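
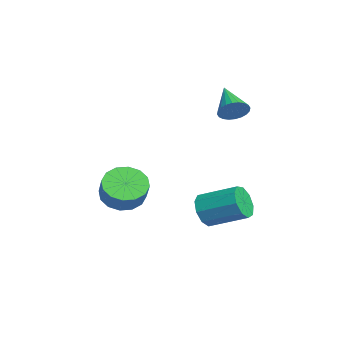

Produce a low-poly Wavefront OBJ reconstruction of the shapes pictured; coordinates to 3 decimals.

v 0.928 2.003 1.347
v 1.259 2.144 1.935
v -0.468 1.837 2.173
v 1.184 2.39 1.857
v 1.069 2.578 1.701
v 0.933 2.677 1.491
v 0.796 2.674 1.259
v 0.679 2.569 1.041
v 0.6 2.378 0.869
v 0.571 2.129 0.77
v 0.596 1.861 0.759
v 0.671 1.615 0.837
v 0.786 1.428 0.993
v 0.922 1.328 1.203
v 1.059 1.331 1.434
v 1.176 1.436 1.653
v 1.255 1.628 1.825
v 1.284 1.876 1.924
v 3.274 -2.768 -2.014
v 3.943 -2.475 -2.606
v 4.696 -2.44 -1.737
v 4.026 -2.732 -1.146
v 3.734 -2.068 -2.441
v 4.486 -2.033 -1.573
v 3.401 -1.848 -2.162
v 4.154 -1.813 -1.294
v 3.034 -1.875 -1.844
v 3.787 -1.839 -0.975
v 2.732 -2.141 -1.571
v 3.485 -2.105 -0.702
v 2.574 -2.575 -1.416
v 3.327 -2.539 -0.548
v 2.604 -3.06 -1.423
v 3.357 -3.025 -0.554
v 2.814 -3.467 -1.587
v 3.566 -3.432 -0.719
v 3.146 -3.687 -1.866
v 3.899 -3.652 -0.998
v 3.513 -3.661 -2.185
v 4.266 -3.625 -1.316
v 3.815 -3.395 -2.458
v 4.568 -3.359 -1.589
v 3.973 -2.961 -2.612
v 4.726 -2.925 -1.744
v 1.961 0.67 -3.724
v 2.239 0.223 -3.069
v 2.956 1.702 -2.362
v 2.679 2.15 -3.016
v 2.636 0.229 -3.485
v 3.353 1.709 -2.778
v 2.717 0.442 -4.013
v 3.434 1.922 -3.305
v 2.444 0.762 -4.405
v 3.161 2.242 -3.698
v 1.946 1.039 -4.478
v 2.663 2.518 -3.771
v 1.455 1.143 -4.199
v 2.172 2.622 -3.491
v 1.201 1.026 -3.697
v 1.918 2.505 -2.989
v 1.303 0.742 -3.207
v 2.02 2.222 -2.5
v 1.713 0.425 -2.96
v 2.43 1.905 -2.252
f 2 1 4
f 2 4 3
f 4 1 5
f 4 5 3
f 5 1 6
f 5 6 3
f 6 1 7
f 6 7 3
f 7 1 8
f 7 8 3
f 8 1 9
f 8 9 3
f 9 1 10
f 9 10 3
f 10 1 11
f 10 11 3
f 11 1 12
f 11 12 3
f 12 1 13
f 12 13 3
f 13 1 14
f 13 14 3
f 14 1 15
f 14 15 3
f 15 1 16
f 15 16 3
f 16 1 17
f 16 17 3
f 17 1 18
f 17 18 3
f 18 1 2
f 18 2 3
f 20 19 23
f 20 23 21
f 21 23 24
f 21 24 22
f 23 19 25
f 23 25 24
f 24 25 26
f 24 26 22
f 25 19 27
f 25 27 26
f 26 27 28
f 26 28 22
f 27 19 29
f 27 29 28
f 28 29 30
f 28 30 22
f 29 19 31
f 29 31 30
f 30 31 32
f 30 32 22
f 31 19 33
f 31 33 32
f 32 33 34
f 32 34 22
f 33 19 35
f 33 35 34
f 34 35 36
f 34 36 22
f 35 19 37
f 35 37 36
f 36 37 38
f 36 38 22
f 37 19 39
f 37 39 38
f 38 39 40
f 38 40 22
f 39 19 41
f 39 41 40
f 40 41 42
f 40 42 22
f 41 19 43
f 41 43 42
f 42 43 44
f 42 44 22
f 43 19 20
f 43 20 44
f 44 20 21
f 44 21 22
f 46 45 49
f 46 49 47
f 47 49 50
f 47 50 48
f 49 45 51
f 49 51 50
f 50 51 52
f 50 52 48
f 51 45 53
f 51 53 52
f 52 53 54
f 52 54 48
f 53 45 55
f 53 55 54
f 54 55 56
f 54 56 48
f 55 45 57
f 55 57 56
f 56 57 58
f 56 58 48
f 57 45 59
f 57 59 58
f 58 59 60
f 58 60 48
f 59 45 61
f 59 61 60
f 60 61 62
f 60 62 48
f 61 45 63
f 61 63 62
f 62 63 64
f 62 64 48
f 63 45 46
f 63 46 64
f 64 46 47
f 64 47 48



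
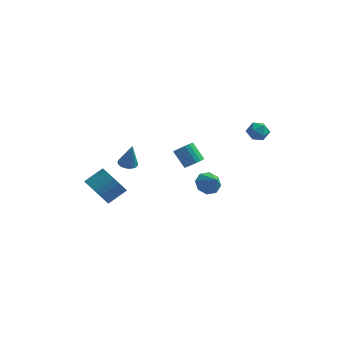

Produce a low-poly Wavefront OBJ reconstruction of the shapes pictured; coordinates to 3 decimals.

v 1.363 -3.784 0.71
v 1.87 -3.746 1.082
v 1.124 -3.397 2.062
v 0.617 -3.436 1.69
v 1.851 -3.487 0.976
v 1.105 -3.139 1.956
v 1.735 -3.287 0.817
v 0.989 -2.939 1.797
v 1.546 -3.186 0.636
v 0.8 -2.837 1.616
v 1.32 -3.203 0.471
v 0.574 -2.855 1.451
v 1.103 -3.335 0.353
v 0.357 -2.987 1.333
v 0.938 -3.556 0.305
v 0.191 -3.208 1.285
v 0.856 -3.823 0.338
v 0.11 -3.474 1.318
v 0.875 -4.081 0.444
v 0.129 -3.733 1.424
v 0.991 -4.281 0.603
v 0.245 -3.933 1.583
v 1.18 -4.383 0.784
v 0.434 -4.034 1.764
v 1.406 -4.365 0.949
v 0.66 -4.017 1.929
v 1.623 -4.233 1.067
v 0.877 -3.885 2.047
v 1.789 -4.012 1.115
v 1.042 -3.664 2.095
v -3.352 -1.187 -1.638
v -2.833 -1.455 -1.775
v -3.008 -1.333 -0.042
v -2.768 -1.23 -1.768
v -2.792 -0.999 -1.742
v -2.901 -0.796 -1.7
v -3.079 -0.653 -1.648
v -3.299 -0.591 -1.595
v -3.526 -0.619 -1.549
v -3.727 -0.734 -1.516
v -3.871 -0.918 -1.502
v -3.937 -1.143 -1.508
v -3.913 -1.375 -1.535
v -3.804 -1.577 -1.577
v -3.626 -1.721 -1.628
v -3.406 -1.783 -1.681
v -3.179 -1.754 -1.728
v -2.978 -1.639 -1.761
v -4.336 -4.062 -2.535
v -3.579 -4.784 -2.621
v -2.727 -3.981 -1.871
v -3.484 -3.258 -1.785
v -3.506 -4.534 -2.971
v -2.654 -3.731 -2.222
v -3.577 -4.202 -3.246
v -2.725 -3.399 -2.497
v -3.779 -3.846 -3.398
v -2.927 -3.043 -2.649
v -4.077 -3.528 -3.401
v -3.225 -2.724 -2.651
v -4.42 -3.301 -3.254
v -3.568 -2.498 -2.504
v -4.748 -3.206 -2.983
v -3.897 -2.403 -2.233
v -5.006 -3.259 -2.634
v -4.154 -2.456 -1.884
v -5.147 -3.451 -2.268
v -4.295 -2.648 -1.518
v -5.148 -3.748 -1.948
v -4.297 -2.945 -1.198
v -5.009 -4.1 -1.73
v -4.157 -3.296 -0.98
v -4.753 -4.445 -1.651
v -3.901 -3.641 -0.901
v -4.425 -4.723 -1.724
v -3.574 -3.92 -0.975
v -4.082 -4.888 -1.938
v -3.23 -4.084 -1.189
v -3.782 -4.909 -2.255
v -2.931 -4.106 -1.506
v 3.439 1.381 1.439
v 3.968 1.839 1.179
v 3.592 0.661 0.481
v 4.121 1.119 0.221
v 4.247 0.715 0.836
v 4.152 1.16 1.428
v 3.408 1.34 0.232
v 3.313 1.785 0.824
v 3.949 1.814 0.433
v 4.467 1.428 0.806
v 3.093 1.072 0.854
v 3.611 0.686 1.227
v 0.894 1.001 -3.954
v 1.321 1.7 -3.77
v 1.566 0.379 -3.146
v 0.803 1.624 -3.398
v 0.338 1.182 -3.351
v 0.199 0.634 -3.657
v 0.467 0.301 -4.137
v 0.986 0.377 -4.509
v 1.45 0.819 -4.556
v 1.589 1.367 -4.25
f 2 1 5
f 2 5 3
f 3 5 6
f 3 6 4
f 5 1 7
f 5 7 6
f 6 7 8
f 6 8 4
f 7 1 9
f 7 9 8
f 8 9 10
f 8 10 4
f 9 1 11
f 9 11 10
f 10 11 12
f 10 12 4
f 11 1 13
f 11 13 12
f 12 13 14
f 12 14 4
f 13 1 15
f 13 15 14
f 14 15 16
f 14 16 4
f 15 1 17
f 15 17 16
f 16 17 18
f 16 18 4
f 17 1 19
f 17 19 18
f 18 19 20
f 18 20 4
f 19 1 21
f 19 21 20
f 20 21 22
f 20 22 4
f 21 1 23
f 21 23 22
f 22 23 24
f 22 24 4
f 23 1 25
f 23 25 24
f 24 25 26
f 24 26 4
f 25 1 27
f 25 27 26
f 26 27 28
f 26 28 4
f 27 1 29
f 27 29 28
f 28 29 30
f 28 30 4
f 29 1 2
f 29 2 30
f 30 2 3
f 30 3 4
f 32 31 34
f 32 34 33
f 34 31 35
f 34 35 33
f 35 31 36
f 35 36 33
f 36 31 37
f 36 37 33
f 37 31 38
f 37 38 33
f 38 31 39
f 38 39 33
f 39 31 40
f 39 40 33
f 40 31 41
f 40 41 33
f 41 31 42
f 41 42 33
f 42 31 43
f 42 43 33
f 43 31 44
f 43 44 33
f 44 31 45
f 44 45 33
f 45 31 46
f 45 46 33
f 46 31 47
f 46 47 33
f 47 31 48
f 47 48 33
f 48 31 32
f 48 32 33
f 50 49 53
f 50 53 51
f 51 53 54
f 51 54 52
f 53 49 55
f 53 55 54
f 54 55 56
f 54 56 52
f 55 49 57
f 55 57 56
f 56 57 58
f 56 58 52
f 57 49 59
f 57 59 58
f 58 59 60
f 58 60 52
f 59 49 61
f 59 61 60
f 60 61 62
f 60 62 52
f 61 49 63
f 61 63 62
f 62 63 64
f 62 64 52
f 63 49 65
f 63 65 64
f 64 65 66
f 64 66 52
f 65 49 67
f 65 67 66
f 66 67 68
f 66 68 52
f 67 49 69
f 67 69 68
f 68 69 70
f 68 70 52
f 69 49 71
f 69 71 70
f 70 71 72
f 70 72 52
f 71 49 73
f 71 73 72
f 72 73 74
f 72 74 52
f 73 49 75
f 73 75 74
f 74 75 76
f 74 76 52
f 75 49 77
f 75 77 76
f 76 77 78
f 76 78 52
f 77 49 79
f 77 79 78
f 78 79 80
f 78 80 52
f 79 49 50
f 79 50 80
f 80 50 51
f 80 51 52
f 81 92 86
f 81 86 82
f 81 82 88
f 81 88 91
f 81 91 92
f 82 86 90
f 86 92 85
f 92 91 83
f 91 88 87
f 88 82 89
f 84 90 85
f 84 85 83
f 84 83 87
f 84 87 89
f 84 89 90
f 85 90 86
f 83 85 92
f 87 83 91
f 89 87 88
f 90 89 82
f 94 93 96
f 94 96 95
f 96 93 97
f 96 97 95
f 97 93 98
f 97 98 95
f 98 93 99
f 98 99 95
f 99 93 100
f 99 100 95
f 100 93 101
f 100 101 95
f 101 93 102
f 101 102 95
f 102 93 94
f 102 94 95



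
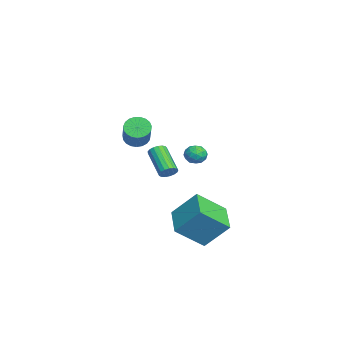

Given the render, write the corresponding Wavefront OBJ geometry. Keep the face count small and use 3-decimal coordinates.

v 0.894 -0.703 3.305
v 1.288 -0.977 2.809
v 2.82 -0.89 3.979
v 2.426 -0.617 4.475
v 1.312 -0.696 2.756
v 2.845 -0.609 3.926
v 1.264 -0.416 2.799
v 2.797 -0.33 3.968
v 1.152 -0.186 2.928
v 2.685 -0.099 4.098
v 0.995 -0.046 3.123
v 2.528 0.041 4.293
v 0.821 -0.019 3.35
v 2.354 0.068 4.519
v 0.659 -0.11 3.568
v 2.192 -0.023 4.738
v 0.538 -0.304 3.741
v 2.071 -0.217 4.911
v 0.478 -0.567 3.839
v 2.011 -0.48 5.009
v 0.491 -0.854 3.844
v 2.023 -0.767 5.014
v 0.572 -1.114 3.757
v 2.105 -1.028 4.926
v 0.71 -1.304 3.591
v 2.242 -1.217 4.76
v 0.879 -1.39 3.375
v 2.412 -1.303 4.545
v 1.051 -1.357 3.148
v 2.583 -1.27 4.318
v 1.195 -1.211 2.948
v 2.728 -1.124 4.117
v -2.981 2.493 1.127
v -2.372 2.53 1.358
v -2.628 1.97 0.282
v -2.019 2.007 0.513
v -2.459 1.631 0.813
v -2.677 1.954 1.335
v -2.323 2.546 0.305
v -2.541 2.869 0.827
v -1.965 2.563 0.85
v -2.05 1.998 1.164
v -2.95 2.502 0.476
v -3.035 1.937 0.79
v -2.707 2.557 1.317
v -2.293 1.943 0.323
v -2.551 1.722 0.499
v -2.194 1.744 0.635
v -2.887 2.219 1.304
v -2.529 2.241 1.439
v -2.58 1.713 1.119
v -2.471 2.259 0.201
v -2.113 2.281 0.336
v -2.806 2.756 1.005
v -2.449 2.778 1.141
v -2.42 2.787 0.521
v -2.111 2.598 1.154
v -1.903 2.291 0.657
v -2.081 2.608 0.535
v -2.21 2.797 0.842
v -2.16 2.266 1.338
v -1.953 1.959 0.841
v -2.212 1.738 1.018
v -2.34 1.928 1.325
v -1.921 2.285 1.04
v -3.047 2.541 0.799
v -2.84 2.234 0.302
v -2.66 2.572 0.315
v -2.788 2.762 0.622
v -3.097 2.209 0.983
v -2.889 1.902 0.486
v -2.79 1.703 0.798
v -2.919 1.892 1.105
v -3.079 2.215 0.6
v -2.356 0.857 -0.415
v -2.141 1.127 -0.012
v -3.469 0.532 1.097
v -3.684 0.263 0.695
v -2.302 1.293 -0.117
v -3.63 0.698 0.992
v -2.476 1.358 -0.29
v -3.804 0.763 0.82
v -2.622 1.309 -0.491
v -3.95 0.715 0.618
v -2.707 1.157 -0.675
v -4.036 0.562 0.434
v -2.712 0.936 -0.799
v -4.04 0.341 0.31
v -2.635 0.697 -0.835
v -3.964 0.102 0.274
v -2.494 0.495 -0.775
v -3.823 -0.1 0.334
v -2.322 0.375 -0.632
v -3.65 -0.219 0.477
v -2.157 0.367 -0.44
v -3.485 -0.228 0.67
v -2.038 0.47 -0.241
v -3.366 -0.124 0.868
v -1.991 0.663 -0.083
v -3.32 0.068 1.027
v -2.028 0.9 0
v -3.357 0.305 1.109
v 0.989 2.48 -2.889
v 1.467 1.017 -1.676
v 1.284 3.727 -1.5
v 1.762 2.264 -0.287
v 2.798 2.636 -3.413
v 3.276 1.173 -2.2
v 3.093 3.883 -2.024
v 3.571 2.42 -0.811
f 2 1 5
f 2 5 3
f 3 5 6
f 3 6 4
f 5 1 7
f 5 7 6
f 6 7 8
f 6 8 4
f 7 1 9
f 7 9 8
f 8 9 10
f 8 10 4
f 9 1 11
f 9 11 10
f 10 11 12
f 10 12 4
f 11 1 13
f 11 13 12
f 12 13 14
f 12 14 4
f 13 1 15
f 13 15 14
f 14 15 16
f 14 16 4
f 15 1 17
f 15 17 16
f 16 17 18
f 16 18 4
f 17 1 19
f 17 19 18
f 18 19 20
f 18 20 4
f 19 1 21
f 19 21 20
f 20 21 22
f 20 22 4
f 21 1 23
f 21 23 22
f 22 23 24
f 22 24 4
f 23 1 25
f 23 25 24
f 24 25 26
f 24 26 4
f 25 1 27
f 25 27 26
f 26 27 28
f 26 28 4
f 27 1 29
f 27 29 28
f 28 29 30
f 28 30 4
f 29 1 31
f 29 31 30
f 30 31 32
f 30 32 4
f 31 1 2
f 31 2 32
f 32 2 3
f 32 3 4
f 33 70 49
f 70 44 73
f 49 73 38
f 70 73 49
f 33 49 45
f 49 38 50
f 45 50 34
f 49 50 45
f 33 45 54
f 45 34 55
f 54 55 40
f 45 55 54
f 33 54 66
f 54 40 69
f 66 69 43
f 54 69 66
f 33 66 70
f 66 43 74
f 70 74 44
f 66 74 70
f 34 50 61
f 50 38 64
f 61 64 42
f 50 64 61
f 38 73 51
f 73 44 72
f 51 72 37
f 73 72 51
f 44 74 71
f 74 43 67
f 71 67 35
f 74 67 71
f 43 69 68
f 69 40 56
f 68 56 39
f 69 56 68
f 40 55 60
f 55 34 57
f 60 57 41
f 55 57 60
f 36 62 48
f 62 42 63
f 48 63 37
f 62 63 48
f 36 48 46
f 48 37 47
f 46 47 35
f 48 47 46
f 36 46 53
f 46 35 52
f 53 52 39
f 46 52 53
f 36 53 58
f 53 39 59
f 58 59 41
f 53 59 58
f 36 58 62
f 58 41 65
f 62 65 42
f 58 65 62
f 37 63 51
f 63 42 64
f 51 64 38
f 63 64 51
f 35 47 71
f 47 37 72
f 71 72 44
f 47 72 71
f 39 52 68
f 52 35 67
f 68 67 43
f 52 67 68
f 41 59 60
f 59 39 56
f 60 56 40
f 59 56 60
f 42 65 61
f 65 41 57
f 61 57 34
f 65 57 61
f 76 75 79
f 76 79 77
f 77 79 80
f 77 80 78
f 79 75 81
f 79 81 80
f 80 81 82
f 80 82 78
f 81 75 83
f 81 83 82
f 82 83 84
f 82 84 78
f 83 75 85
f 83 85 84
f 84 85 86
f 84 86 78
f 85 75 87
f 85 87 86
f 86 87 88
f 86 88 78
f 87 75 89
f 87 89 88
f 88 89 90
f 88 90 78
f 89 75 91
f 89 91 90
f 90 91 92
f 90 92 78
f 91 75 93
f 91 93 92
f 92 93 94
f 92 94 78
f 93 75 95
f 93 95 94
f 94 95 96
f 94 96 78
f 95 75 97
f 95 97 96
f 96 97 98
f 96 98 78
f 97 75 99
f 97 99 98
f 98 99 100
f 98 100 78
f 99 75 101
f 99 101 100
f 100 101 102
f 100 102 78
f 101 75 76
f 101 76 102
f 102 76 77
f 102 77 78
f 104 106 103
f 107 104 103
f 103 106 105
f 105 107 103
f 104 110 106
f 108 104 107
f 108 110 104
f 106 110 105
f 109 107 105
f 105 110 109
f 109 108 107
f 110 108 109



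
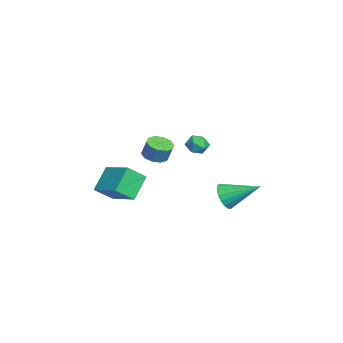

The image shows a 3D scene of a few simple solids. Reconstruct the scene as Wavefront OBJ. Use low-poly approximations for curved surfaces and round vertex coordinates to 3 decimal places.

v -2.803 -3.59 -3.167
v -2.39 -4.601 -2.275
v -3.861 -2.927 -1.927
v -3.449 -3.938 -1.035
v -1.271 -2.382 -2.505
v -0.859 -3.393 -1.613
v -2.33 -1.719 -1.265
v -1.917 -2.73 -0.373
v 0.013 2.462 -1.686
v 0.38 2.761 -2.452
v 0.487 4.318 -0.734
v -0.002 2.876 -2.485
v -0.382 2.908 -2.361
v -0.683 2.852 -2.102
v -0.846 2.719 -1.762
v -0.839 2.535 -1.406
v -0.663 2.336 -1.106
v -0.353 2.162 -0.921
v 0.029 2.048 -0.888
v 0.408 2.015 -1.012
v 0.709 2.071 -1.271
v 0.873 2.204 -1.611
v 0.865 2.388 -1.967
v 0.69 2.587 -2.267
v -2.91 -1.245 0.132
v -2.152 -1.41 -0.018
v -1.892 -1.121 0.979
v -2.65 -0.955 1.128
v -2.23 -0.943 -0.133
v -1.97 -0.653 0.863
v -2.567 -0.59 -0.148
v -2.308 -0.3 0.849
v -3.036 -0.488 -0.056
v -2.776 -0.198 0.941
v -3.456 -0.675 0.108
v -3.197 -0.385 1.105
v -3.668 -1.079 0.281
v -3.408 -0.79 1.278
v -3.59 -1.547 0.397
v -3.33 -1.257 1.393
v -3.252 -1.9 0.411
v -2.993 -1.61 1.408
v -2.784 -2.002 0.319
v -2.524 -1.712 1.316
v -2.363 -1.815 0.155
v -2.104 -1.525 1.152
v 2.399 1.163 3.812
v 2.828 1.543 3.421
v 2.972 0.237 3.539
v 3.401 0.617 3.148
v 3.413 0.681 3.839
v 3.058 1.254 4.007
v 2.742 0.526 2.953
v 2.387 1.099 3.121
v 3.039 1.15 2.89
v 3.454 1.246 3.437
v 2.346 0.534 3.523
v 2.761 0.63 4.07
f 2 4 1
f 5 2 1
f 1 4 3
f 3 5 1
f 2 8 4
f 6 2 5
f 6 8 2
f 4 8 3
f 7 5 3
f 3 8 7
f 7 6 5
f 8 6 7
f 10 9 12
f 10 12 11
f 12 9 13
f 12 13 11
f 13 9 14
f 13 14 11
f 14 9 15
f 14 15 11
f 15 9 16
f 15 16 11
f 16 9 17
f 16 17 11
f 17 9 18
f 17 18 11
f 18 9 19
f 18 19 11
f 19 9 20
f 19 20 11
f 20 9 21
f 20 21 11
f 21 9 22
f 21 22 11
f 22 9 23
f 22 23 11
f 23 9 24
f 23 24 11
f 24 9 10
f 24 10 11
f 26 25 29
f 26 29 27
f 27 29 30
f 27 30 28
f 29 25 31
f 29 31 30
f 30 31 32
f 30 32 28
f 31 25 33
f 31 33 32
f 32 33 34
f 32 34 28
f 33 25 35
f 33 35 34
f 34 35 36
f 34 36 28
f 35 25 37
f 35 37 36
f 36 37 38
f 36 38 28
f 37 25 39
f 37 39 38
f 38 39 40
f 38 40 28
f 39 25 41
f 39 41 40
f 40 41 42
f 40 42 28
f 41 25 43
f 41 43 42
f 42 43 44
f 42 44 28
f 43 25 45
f 43 45 44
f 44 45 46
f 44 46 28
f 45 25 26
f 45 26 46
f 46 26 27
f 46 27 28
f 47 58 52
f 47 52 48
f 47 48 54
f 47 54 57
f 47 57 58
f 48 52 56
f 52 58 51
f 58 57 49
f 57 54 53
f 54 48 55
f 50 56 51
f 50 51 49
f 50 49 53
f 50 53 55
f 50 55 56
f 51 56 52
f 49 51 58
f 53 49 57
f 55 53 54
f 56 55 48



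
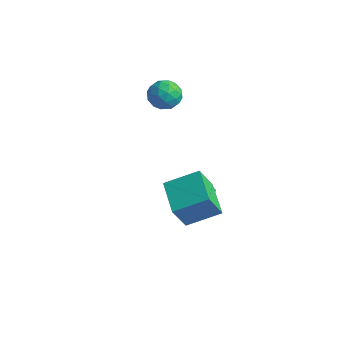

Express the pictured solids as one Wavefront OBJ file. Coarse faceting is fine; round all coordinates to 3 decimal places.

v 1.815 -0.583 -0.53
v 1.828 -1.393 0.873
v 2.77 0.701 0.203
v 2.783 -0.109 1.606
v 3.377 -1.451 -1.046
v 3.39 -2.261 0.357
v 4.332 -0.167 -0.313
v 4.345 -0.977 1.09
v 0.888 1.045 -3.005
v 0.805 0.601 -2.284
v 0.256 2.063 -2.45
v 0.173 1.619 -1.73
v 1.787 1.421 -2.67
v 1.704 0.977 -1.95
v 1.155 2.439 -2.116
v 1.072 1.995 -1.395
v -3.191 2.714 2.831
v -2.736 3.14 2.19
v -2.084 1.8 3.01
v -1.629 2.226 2.369
v -1.783 2.63 3.151
v -2.467 3.195 3.041
v -2.353 1.745 2.159
v -3.037 2.31 2.049
v -2.218 2.541 1.775
v -1.866 3.087 2.388
v -2.954 1.853 2.812
v -2.602 2.399 3.425
v -3.06 3.007 2.495
v -1.76 1.933 2.705
v -1.85 2.17 3.165
v -1.583 2.42 2.788
v -2.902 3.04 2.995
v -2.635 3.29 2.618
v -2.075 2.99 3.183
v -2.185 1.65 2.582
v -1.918 1.9 2.205
v -3.237 2.52 2.412
v -2.97 2.77 2.035
v -2.745 1.95 2.017
v -2.489 2.905 1.874
v -1.839 2.368 1.979
v -2.264 2.086 1.856
v -2.666 2.418 1.791
v -2.282 3.227 2.234
v -1.631 2.689 2.339
v -1.721 2.927 2.799
v -2.123 3.259 2.734
v -1.978 2.875 1.99
v -3.189 2.251 2.861
v -2.538 1.713 2.966
v -2.697 1.681 2.466
v -3.099 2.013 2.401
v -2.981 2.572 3.221
v -2.331 2.035 3.326
v -2.154 2.522 3.409
v -2.556 2.854 3.344
v -2.842 2.065 3.21
f 2 4 1
f 5 2 1
f 1 4 3
f 3 5 1
f 2 8 4
f 6 2 5
f 6 8 2
f 4 8 3
f 7 5 3
f 3 8 7
f 7 6 5
f 8 6 7
f 10 12 9
f 13 10 9
f 9 12 11
f 11 13 9
f 10 16 12
f 14 10 13
f 14 16 10
f 12 16 11
f 15 13 11
f 11 16 15
f 15 14 13
f 16 14 15
f 17 54 33
f 54 28 57
f 33 57 22
f 54 57 33
f 17 33 29
f 33 22 34
f 29 34 18
f 33 34 29
f 17 29 38
f 29 18 39
f 38 39 24
f 29 39 38
f 17 38 50
f 38 24 53
f 50 53 27
f 38 53 50
f 17 50 54
f 50 27 58
f 54 58 28
f 50 58 54
f 18 34 45
f 34 22 48
f 45 48 26
f 34 48 45
f 22 57 35
f 57 28 56
f 35 56 21
f 57 56 35
f 28 58 55
f 58 27 51
f 55 51 19
f 58 51 55
f 27 53 52
f 53 24 40
f 52 40 23
f 53 40 52
f 24 39 44
f 39 18 41
f 44 41 25
f 39 41 44
f 20 46 32
f 46 26 47
f 32 47 21
f 46 47 32
f 20 32 30
f 32 21 31
f 30 31 19
f 32 31 30
f 20 30 37
f 30 19 36
f 37 36 23
f 30 36 37
f 20 37 42
f 37 23 43
f 42 43 25
f 37 43 42
f 20 42 46
f 42 25 49
f 46 49 26
f 42 49 46
f 21 47 35
f 47 26 48
f 35 48 22
f 47 48 35
f 19 31 55
f 31 21 56
f 55 56 28
f 31 56 55
f 23 36 52
f 36 19 51
f 52 51 27
f 36 51 52
f 25 43 44
f 43 23 40
f 44 40 24
f 43 40 44
f 26 49 45
f 49 25 41
f 45 41 18
f 49 41 45



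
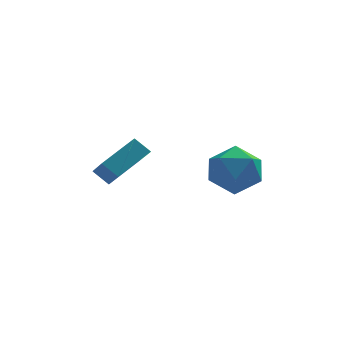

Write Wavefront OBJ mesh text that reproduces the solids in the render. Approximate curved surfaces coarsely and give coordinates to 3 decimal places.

v 3.304 -1.912 1.918
v 3.971 -1.253 2.715
v 3.849 -3.587 2.845
v 4.516 -2.928 3.642
v 3.288 -2.863 3.666
v 2.951 -1.828 3.093
v 4.869 -3.012 2.467
v 4.532 -1.977 1.894
v 4.938 -1.934 3.054
v 3.961 -1.841 3.796
v 3.859 -2.999 1.764
v 2.882 -2.906 2.506
v -1.148 -1.462 2.729
v 0.129 -0.382 3.543
v -1.519 -0.232 1.679
v -0.242 0.848 2.492
v -0.518 -1.768 2.148
v 0.759 -0.688 2.961
v -0.889 -0.538 1.097
v 0.388 0.542 1.911
f 1 12 6
f 1 6 2
f 1 2 8
f 1 8 11
f 1 11 12
f 2 6 10
f 6 12 5
f 12 11 3
f 11 8 7
f 8 2 9
f 4 10 5
f 4 5 3
f 4 3 7
f 4 7 9
f 4 9 10
f 5 10 6
f 3 5 12
f 7 3 11
f 9 7 8
f 10 9 2
f 14 16 13
f 17 14 13
f 13 16 15
f 15 17 13
f 14 20 16
f 18 14 17
f 18 20 14
f 16 20 15
f 19 17 15
f 15 20 19
f 19 18 17
f 20 18 19



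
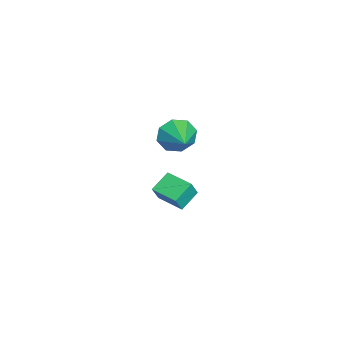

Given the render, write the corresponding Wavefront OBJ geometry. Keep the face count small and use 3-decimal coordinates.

v -4.121 -0.528 -2.731
v -3.669 -1.009 -3.509
v -2.639 -0.012 -2.189
v -3.861 -0.272 -3.684
v -4.205 0.314 -3.301
v -4.5 0.408 -2.584
v -4.573 -0.047 -1.954
v -4.381 -0.783 -1.779
v -4.037 -1.37 -2.162
v -3.741 -1.463 -2.879
v 1.934 -0.824 -2.407
v 2.33 -1.074 -1.501
v 1.105 -0.196 -1.871
v 1.501 -0.446 -0.965
v 2.759 0.306 -2.455
v 3.155 0.056 -1.549
v 1.93 0.934 -1.919
v 2.326 0.684 -1.013
f 2 1 4
f 2 4 3
f 4 1 5
f 4 5 3
f 5 1 6
f 5 6 3
f 6 1 7
f 6 7 3
f 7 1 8
f 7 8 3
f 8 1 9
f 8 9 3
f 9 1 10
f 9 10 3
f 10 1 2
f 10 2 3
f 12 14 11
f 15 12 11
f 11 14 13
f 13 15 11
f 12 18 14
f 16 12 15
f 16 18 12
f 14 18 13
f 17 15 13
f 13 18 17
f 17 16 15
f 18 16 17



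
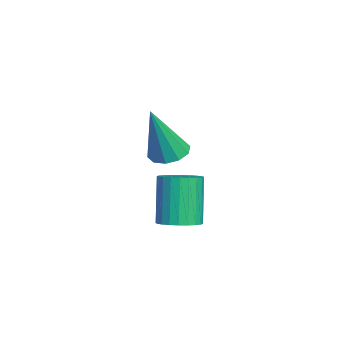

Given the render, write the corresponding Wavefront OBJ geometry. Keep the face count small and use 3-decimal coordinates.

v -0.302 -0.913 1.092
v 0.365 -1.033 0.879
v 0.242 -1.507 3.128
v 0.337 -0.614 1.008
v 0.065 -0.31 1.17
v -0.347 -0.236 1.301
v -0.742 -0.421 1.352
v -0.968 -0.794 1.304
v -0.94 -1.212 1.175
v -0.668 -1.516 1.013
v -0.256 -1.59 0.882
v 0.139 -1.405 0.831
v 0.206 -0.6 -1.89
v 0.866 -0.356 -1.632
v 0.154 -0.295 0.129
v -0.506 -0.54 -0.13
v 0.732 -0.103 -1.695
v 0.02 -0.042 0.066
v 0.518 0.074 -1.787
v -0.194 0.134 -0.027
v 0.257 0.148 -1.896
v -0.455 0.209 -0.135
v -0.012 0.108 -2.003
v -0.725 0.169 -0.243
v -0.248 -0.039 -2.093
v -0.961 0.021 -0.333
v -0.415 -0.272 -2.153
v -1.127 -0.212 -0.392
v -0.487 -0.555 -2.172
v -1.2 -0.495 -0.412
v -0.454 -0.845 -2.149
v -1.166 -0.784 -0.388
v -0.32 -1.098 -2.086
v -1.032 -1.037 -0.325
v -0.106 -1.274 -1.993
v -0.818 -1.214 -0.233
v 0.155 -1.349 -1.885
v -0.557 -1.288 -0.124
v 0.425 -1.309 -1.777
v -0.288 -1.248 -0.017
v 0.661 -1.161 -1.687
v -0.052 -1.101 0.073
v 0.827 -0.928 -1.628
v 0.115 -0.868 0.133
v 0.9 -0.645 -1.608
v 0.187 -0.585 0.152
f 2 1 4
f 2 4 3
f 4 1 5
f 4 5 3
f 5 1 6
f 5 6 3
f 6 1 7
f 6 7 3
f 7 1 8
f 7 8 3
f 8 1 9
f 8 9 3
f 9 1 10
f 9 10 3
f 10 1 11
f 10 11 3
f 11 1 12
f 11 12 3
f 12 1 2
f 12 2 3
f 14 13 17
f 14 17 15
f 15 17 18
f 15 18 16
f 17 13 19
f 17 19 18
f 18 19 20
f 18 20 16
f 19 13 21
f 19 21 20
f 20 21 22
f 20 22 16
f 21 13 23
f 21 23 22
f 22 23 24
f 22 24 16
f 23 13 25
f 23 25 24
f 24 25 26
f 24 26 16
f 25 13 27
f 25 27 26
f 26 27 28
f 26 28 16
f 27 13 29
f 27 29 28
f 28 29 30
f 28 30 16
f 29 13 31
f 29 31 30
f 30 31 32
f 30 32 16
f 31 13 33
f 31 33 32
f 32 33 34
f 32 34 16
f 33 13 35
f 33 35 34
f 34 35 36
f 34 36 16
f 35 13 37
f 35 37 36
f 36 37 38
f 36 38 16
f 37 13 39
f 37 39 38
f 38 39 40
f 38 40 16
f 39 13 41
f 39 41 40
f 40 41 42
f 40 42 16
f 41 13 43
f 41 43 42
f 42 43 44
f 42 44 16
f 43 13 45
f 43 45 44
f 44 45 46
f 44 46 16
f 45 13 14
f 45 14 46
f 46 14 15
f 46 15 16



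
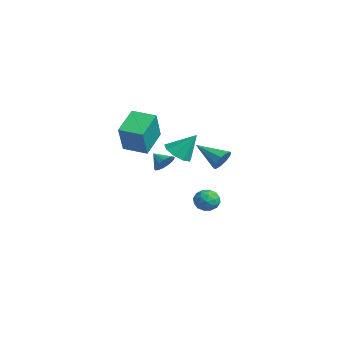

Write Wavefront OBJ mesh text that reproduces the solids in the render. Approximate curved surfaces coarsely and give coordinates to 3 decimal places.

v -3.323 3.352 -3.791
v -2.935 3.902 -4.363
v -2.045 2.818 -3.437
v -1.657 3.368 -4.009
v -2.033 3.686 -3.275
v -2.822 4.016 -3.494
v -2.158 2.704 -4.306
v -2.947 3.034 -4.525
v -2.215 3.501 -4.681
v -2.137 4.109 -4.044
v -2.843 2.611 -3.756
v -2.765 3.219 -3.119
v -3.241 3.674 -4.108
v -1.739 3.046 -3.692
v -1.96 3.233 -3.261
v -1.732 3.556 -3.597
v -3.175 3.741 -3.598
v -2.947 4.064 -3.934
v -2.416 3.937 -3.294
v -2.033 2.656 -3.866
v -1.805 2.979 -4.202
v -3.248 3.164 -4.203
v -3.02 3.487 -4.539
v -2.564 2.783 -4.506
v -2.589 3.762 -4.631
v -1.839 3.448 -4.423
v -2.133 3.057 -4.597
v -2.597 3.251 -4.726
v -2.544 4.119 -4.257
v -1.793 3.805 -4.049
v -2.014 3.992 -3.618
v -2.478 4.186 -3.746
v -2.121 3.883 -4.444
v -3.187 2.915 -3.751
v -2.436 2.601 -3.543
v -2.502 2.534 -4.054
v -2.966 2.728 -4.182
v -3.141 3.272 -3.377
v -2.391 2.958 -3.169
v -2.383 3.469 -3.074
v -2.847 3.663 -3.203
v -2.859 2.837 -3.356
v 1.252 -3.556 4.071
v 0.12 -2.33 5.041
v 0.313 -2.952 2.21
v -0.819 -1.726 3.18
v 2.299 -2.454 3.9
v 1.167 -1.228 4.87
v 1.36 -1.85 2.039
v 0.228 -0.624 3.009
v -1.95 0.431 -0.223
v -1.695 0.837 0.38
v -2.71 0.009 0.383
v -1.944 1.059 0.223
v -2.194 1.137 -0.036
v -2.388 1.054 -0.338
v -2.482 0.828 -0.614
v -2.454 0.511 -0.8
v -2.311 0.176 -0.854
v -2.084 -0.101 -0.763
v -1.828 -0.256 -0.549
v -1.599 -0.253 -0.26
v -1.45 -0.093 0.037
v -1.416 0.186 0.275
v -1.505 0.522 0.399
v 2.244 -0.34 2.221
v 2.87 0.144 1.678
v 2.716 0.62 3.619
v 2.286 0.444 1.669
v 1.682 0.377 1.918
v 1.342 -0.025 2.31
v 1.423 -0.575 2.66
v 1.889 -1.015 2.804
v 2.521 -1.139 2.676
v 3.023 -0.889 2.335
v 3.161 -0.383 1.941
v -1.034 3.756 -0.11
v -0.449 3.439 0.386
v -2.446 2.624 0.83
v -0.669 3.907 0.62
v -1.06 4.305 0.512
v -1.438 4.446 0.113
v -1.628 4.264 -0.39
v -1.539 3.845 -0.763
v -1.214 3.384 -0.83
v -0.805 3.097 -0.56
v -0.503 3.119 -0.08
f 1 38 17
f 38 12 41
f 17 41 6
f 38 41 17
f 1 17 13
f 17 6 18
f 13 18 2
f 17 18 13
f 1 13 22
f 13 2 23
f 22 23 8
f 13 23 22
f 1 22 34
f 22 8 37
f 34 37 11
f 22 37 34
f 1 34 38
f 34 11 42
f 38 42 12
f 34 42 38
f 2 18 29
f 18 6 32
f 29 32 10
f 18 32 29
f 6 41 19
f 41 12 40
f 19 40 5
f 41 40 19
f 12 42 39
f 42 11 35
f 39 35 3
f 42 35 39
f 11 37 36
f 37 8 24
f 36 24 7
f 37 24 36
f 8 23 28
f 23 2 25
f 28 25 9
f 23 25 28
f 4 30 16
f 30 10 31
f 16 31 5
f 30 31 16
f 4 16 14
f 16 5 15
f 14 15 3
f 16 15 14
f 4 14 21
f 14 3 20
f 21 20 7
f 14 20 21
f 4 21 26
f 21 7 27
f 26 27 9
f 21 27 26
f 4 26 30
f 26 9 33
f 30 33 10
f 26 33 30
f 5 31 19
f 31 10 32
f 19 32 6
f 31 32 19
f 3 15 39
f 15 5 40
f 39 40 12
f 15 40 39
f 7 20 36
f 20 3 35
f 36 35 11
f 20 35 36
f 9 27 28
f 27 7 24
f 28 24 8
f 27 24 28
f 10 33 29
f 33 9 25
f 29 25 2
f 33 25 29
f 44 46 43
f 47 44 43
f 43 46 45
f 45 47 43
f 44 50 46
f 48 44 47
f 48 50 44
f 46 50 45
f 49 47 45
f 45 50 49
f 49 48 47
f 50 48 49
f 52 51 54
f 52 54 53
f 54 51 55
f 54 55 53
f 55 51 56
f 55 56 53
f 56 51 57
f 56 57 53
f 57 51 58
f 57 58 53
f 58 51 59
f 58 59 53
f 59 51 60
f 59 60 53
f 60 51 61
f 60 61 53
f 61 51 62
f 61 62 53
f 62 51 63
f 62 63 53
f 63 51 64
f 63 64 53
f 64 51 65
f 64 65 53
f 65 51 52
f 65 52 53
f 67 66 69
f 67 69 68
f 69 66 70
f 69 70 68
f 70 66 71
f 70 71 68
f 71 66 72
f 71 72 68
f 72 66 73
f 72 73 68
f 73 66 74
f 73 74 68
f 74 66 75
f 74 75 68
f 75 66 76
f 75 76 68
f 76 66 67
f 76 67 68
f 78 77 80
f 78 80 79
f 80 77 81
f 80 81 79
f 81 77 82
f 81 82 79
f 82 77 83
f 82 83 79
f 83 77 84
f 83 84 79
f 84 77 85
f 84 85 79
f 85 77 86
f 85 86 79
f 86 77 87
f 86 87 79
f 87 77 78
f 87 78 79



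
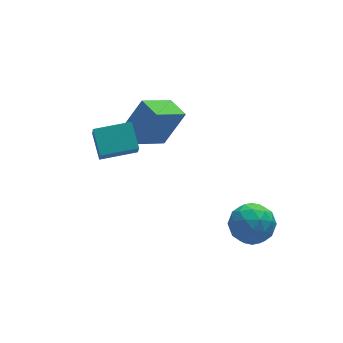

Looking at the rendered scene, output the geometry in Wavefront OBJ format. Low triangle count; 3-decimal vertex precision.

v 1.176 2.563 -2.068
v -0.172 2.094 -1.182
v 0.914 3.503 -1.969
v -0.434 3.033 -1.083
v 2.094 2.667 -0.617
v 0.746 2.197 0.269
v 1.832 3.606 -0.518
v 0.484 3.137 0.368
v 2.59 -0.98 -3.721
v 3.427 -0.994 -4.206
v 2.873 -2.426 -3.194
v 3.71 -2.44 -3.679
v 3.604 -1.858 -2.914
v 3.429 -0.964 -3.24
v 2.871 -2.456 -4.16
v 2.696 -1.562 -4.486
v 3.6 -1.906 -4.478
v 4.053 -1.536 -3.708
v 2.247 -1.884 -3.692
v 2.7 -1.514 -2.922
v 2.984 -0.86 -4.01
v 3.316 -2.56 -3.39
v 3.254 -2.218 -2.94
v 3.746 -2.226 -3.226
v 2.985 -0.843 -3.442
v 3.477 -0.85 -3.727
v 3.581 -1.359 -2.967
v 2.823 -2.57 -3.673
v 3.315 -2.577 -3.958
v 2.554 -1.194 -4.174
v 3.046 -1.202 -4.46
v 2.719 -2.061 -4.433
v 3.577 -1.404 -4.455
v 3.744 -2.254 -4.145
v 3.25 -2.263 -4.428
v 3.148 -1.738 -4.62
v 3.844 -1.187 -4.002
v 4.01 -2.037 -3.692
v 3.948 -1.695 -3.242
v 3.845 -1.169 -3.434
v 3.946 -1.723 -4.162
v 2.29 -1.383 -3.708
v 2.456 -2.233 -3.398
v 2.455 -2.251 -3.966
v 2.352 -1.725 -4.158
v 2.556 -1.166 -3.255
v 2.723 -2.016 -2.945
v 3.152 -1.682 -2.78
v 3.05 -1.157 -2.972
v 2.354 -1.697 -3.238
v -2.126 0.369 0.27
v -2.22 -0.057 0.977
v -2.058 1.374 0.885
v -2.153 0.949 1.591
v -0.687 0.211 0.369
v -0.782 -0.214 1.075
v -0.62 1.217 0.983
v -0.714 0.791 1.69
f 2 4 1
f 5 2 1
f 1 4 3
f 3 5 1
f 2 8 4
f 6 2 5
f 6 8 2
f 4 8 3
f 7 5 3
f 3 8 7
f 7 6 5
f 8 6 7
f 9 46 25
f 46 20 49
f 25 49 14
f 46 49 25
f 9 25 21
f 25 14 26
f 21 26 10
f 25 26 21
f 9 21 30
f 21 10 31
f 30 31 16
f 21 31 30
f 9 30 42
f 30 16 45
f 42 45 19
f 30 45 42
f 9 42 46
f 42 19 50
f 46 50 20
f 42 50 46
f 10 26 37
f 26 14 40
f 37 40 18
f 26 40 37
f 14 49 27
f 49 20 48
f 27 48 13
f 49 48 27
f 20 50 47
f 50 19 43
f 47 43 11
f 50 43 47
f 19 45 44
f 45 16 32
f 44 32 15
f 45 32 44
f 16 31 36
f 31 10 33
f 36 33 17
f 31 33 36
f 12 38 24
f 38 18 39
f 24 39 13
f 38 39 24
f 12 24 22
f 24 13 23
f 22 23 11
f 24 23 22
f 12 22 29
f 22 11 28
f 29 28 15
f 22 28 29
f 12 29 34
f 29 15 35
f 34 35 17
f 29 35 34
f 12 34 38
f 34 17 41
f 38 41 18
f 34 41 38
f 13 39 27
f 39 18 40
f 27 40 14
f 39 40 27
f 11 23 47
f 23 13 48
f 47 48 20
f 23 48 47
f 15 28 44
f 28 11 43
f 44 43 19
f 28 43 44
f 17 35 36
f 35 15 32
f 36 32 16
f 35 32 36
f 18 41 37
f 41 17 33
f 37 33 10
f 41 33 37
f 52 54 51
f 55 52 51
f 51 54 53
f 53 55 51
f 52 58 54
f 56 52 55
f 56 58 52
f 54 58 53
f 57 55 53
f 53 58 57
f 57 56 55
f 58 56 57



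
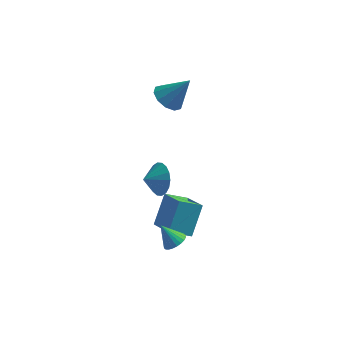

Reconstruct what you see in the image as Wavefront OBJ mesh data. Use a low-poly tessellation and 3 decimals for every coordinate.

v -2.373 -3.957 -2.508
v -1.912 -3.413 -2.311
v -3.207 -3.663 -1.372
v -2.096 -3.271 -2.483
v -2.322 -3.234 -2.658
v -2.556 -3.307 -2.811
v -2.762 -3.479 -2.918
v -2.909 -3.723 -2.962
v -2.974 -4.004 -2.937
v -2.948 -4.277 -2.847
v -2.834 -4.501 -2.706
v -2.65 -4.643 -2.534
v -2.424 -4.68 -2.359
v -2.19 -4.607 -2.206
v -1.984 -4.435 -2.099
v -1.837 -4.19 -2.055
v -1.772 -3.91 -2.079
v -1.798 -3.637 -2.169
v -3.244 -3.658 2.982
v -2.689 -3.878 3.87
v -4.076 -4.162 3.378
v -2.893 -3.46 3.973
v -3.167 -3.082 3.881
v -3.456 -2.817 3.61
v -3.703 -2.719 3.215
v -3.86 -2.807 2.774
v -3.894 -3.064 2.374
v -3.8 -3.437 2.095
v -3.596 -3.855 1.991
v -3.322 -4.233 2.084
v -3.033 -4.498 2.354
v -2.785 -4.596 2.749
v -2.629 -4.508 3.19
v -2.594 -4.251 3.59
v -3.585 3.779 3.087
v -3.059 4.564 2.63
v -2.335 3.901 4.733
v -3.543 4.822 2.977
v -4.042 4.682 3.367
v -4.367 4.196 3.65
v -4.393 3.551 3.718
v -4.111 2.993 3.545
v -3.627 2.735 3.197
v -3.128 2.876 2.807
v -2.803 3.361 2.524
v -2.777 4.006 2.457
v -3.804 -1.811 -3.38
v -2.818 -3.157 -2.559
v -3.33 -0.487 -1.781
v -2.344 -1.833 -0.959
v -2.536 -1.347 -4.141
v -1.55 -2.693 -3.319
v -2.062 -0.023 -2.541
v -1.076 -1.369 -1.72
f 2 1 4
f 2 4 3
f 4 1 5
f 4 5 3
f 5 1 6
f 5 6 3
f 6 1 7
f 6 7 3
f 7 1 8
f 7 8 3
f 8 1 9
f 8 9 3
f 9 1 10
f 9 10 3
f 10 1 11
f 10 11 3
f 11 1 12
f 11 12 3
f 12 1 13
f 12 13 3
f 13 1 14
f 13 14 3
f 14 1 15
f 14 15 3
f 15 1 16
f 15 16 3
f 16 1 17
f 16 17 3
f 17 1 18
f 17 18 3
f 18 1 2
f 18 2 3
f 20 19 22
f 20 22 21
f 22 19 23
f 22 23 21
f 23 19 24
f 23 24 21
f 24 19 25
f 24 25 21
f 25 19 26
f 25 26 21
f 26 19 27
f 26 27 21
f 27 19 28
f 27 28 21
f 28 19 29
f 28 29 21
f 29 19 30
f 29 30 21
f 30 19 31
f 30 31 21
f 31 19 32
f 31 32 21
f 32 19 33
f 32 33 21
f 33 19 34
f 33 34 21
f 34 19 20
f 34 20 21
f 36 35 38
f 36 38 37
f 38 35 39
f 38 39 37
f 39 35 40
f 39 40 37
f 40 35 41
f 40 41 37
f 41 35 42
f 41 42 37
f 42 35 43
f 42 43 37
f 43 35 44
f 43 44 37
f 44 35 45
f 44 45 37
f 45 35 46
f 45 46 37
f 46 35 36
f 46 36 37
f 48 50 47
f 51 48 47
f 47 50 49
f 49 51 47
f 48 54 50
f 52 48 51
f 52 54 48
f 50 54 49
f 53 51 49
f 49 54 53
f 53 52 51
f 54 52 53



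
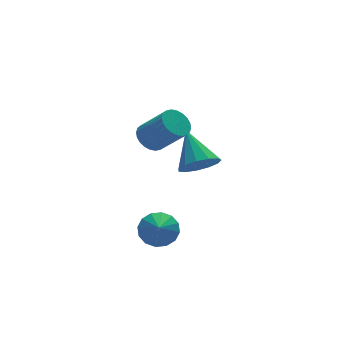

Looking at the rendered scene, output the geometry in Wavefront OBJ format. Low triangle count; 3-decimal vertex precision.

v -0.98 1.265 0.669
v -0.035 1.383 0.437
v -0.86 2.835 1.951
v -0.322 1.695 0.083
v -0.818 1.87 -0.086
v -1.365 1.853 -0.014
v -1.79 1.65 0.274
v -1.958 1.324 0.688
v -1.815 0.98 1.095
v -1.407 0.727 1.368
v -0.863 0.644 1.418
v -0.356 0.759 1.231
v -0.048 1.034 0.865
v -3.58 -0.092 -1.781
v -2.81 -0.544 -1.892
v -3.92 -0.848 -1.059
v -2.726 -0.248 -1.542
v -2.872 0.091 -1.257
v -3.207 0.38 -1.112
v -3.642 0.543 -1.147
v -4.06 0.536 -1.351
v -4.35 0.36 -1.671
v -4.433 0.064 -2.02
v -4.288 -0.275 -2.306
v -3.953 -0.564 -2.451
v -3.518 -0.727 -2.416
v -3.099 -0.72 -2.212
v -3.125 1.611 2.845
v -2.434 1.743 2.556
v -1.704 0.74 3.847
v -2.395 0.609 4.135
v -2.461 1.968 2.747
v -1.732 0.966 4.038
v -2.589 2.14 2.952
v -1.86 1.137 4.243
v -2.799 2.23 3.141
v -2.069 1.228 4.432
v -3.058 2.227 3.285
v -2.329 1.224 4.576
v -3.327 2.13 3.362
v -2.598 1.127 4.653
v -3.566 1.954 3.36
v -2.837 0.951 4.651
v -3.737 1.726 3.279
v -3.008 0.723 4.57
v -3.816 1.48 3.133
v -3.086 0.477 4.424
v -3.788 1.254 2.942
v -3.059 0.252 4.233
v -3.66 1.083 2.737
v -2.931 0.08 4.028
v -3.451 0.992 2.548
v -2.721 -0.01 3.839
v -3.191 0.996 2.404
v -2.462 -0.007 3.695
v -2.922 1.093 2.327
v -2.193 0.09 3.618
v -2.683 1.269 2.329
v -1.954 0.266 3.62
v -2.512 1.497 2.41
v -1.783 0.494 3.701
f 2 1 4
f 2 4 3
f 4 1 5
f 4 5 3
f 5 1 6
f 5 6 3
f 6 1 7
f 6 7 3
f 7 1 8
f 7 8 3
f 8 1 9
f 8 9 3
f 9 1 10
f 9 10 3
f 10 1 11
f 10 11 3
f 11 1 12
f 11 12 3
f 12 1 13
f 12 13 3
f 13 1 2
f 13 2 3
f 15 14 17
f 15 17 16
f 17 14 18
f 17 18 16
f 18 14 19
f 18 19 16
f 19 14 20
f 19 20 16
f 20 14 21
f 20 21 16
f 21 14 22
f 21 22 16
f 22 14 23
f 22 23 16
f 23 14 24
f 23 24 16
f 24 14 25
f 24 25 16
f 25 14 26
f 25 26 16
f 26 14 27
f 26 27 16
f 27 14 15
f 27 15 16
f 29 28 32
f 29 32 30
f 30 32 33
f 30 33 31
f 32 28 34
f 32 34 33
f 33 34 35
f 33 35 31
f 34 28 36
f 34 36 35
f 35 36 37
f 35 37 31
f 36 28 38
f 36 38 37
f 37 38 39
f 37 39 31
f 38 28 40
f 38 40 39
f 39 40 41
f 39 41 31
f 40 28 42
f 40 42 41
f 41 42 43
f 41 43 31
f 42 28 44
f 42 44 43
f 43 44 45
f 43 45 31
f 44 28 46
f 44 46 45
f 45 46 47
f 45 47 31
f 46 28 48
f 46 48 47
f 47 48 49
f 47 49 31
f 48 28 50
f 48 50 49
f 49 50 51
f 49 51 31
f 50 28 52
f 50 52 51
f 51 52 53
f 51 53 31
f 52 28 54
f 52 54 53
f 53 54 55
f 53 55 31
f 54 28 56
f 54 56 55
f 55 56 57
f 55 57 31
f 56 28 58
f 56 58 57
f 57 58 59
f 57 59 31
f 58 28 60
f 58 60 59
f 59 60 61
f 59 61 31
f 60 28 29
f 60 29 61
f 61 29 30
f 61 30 31



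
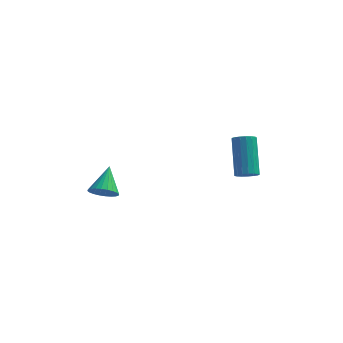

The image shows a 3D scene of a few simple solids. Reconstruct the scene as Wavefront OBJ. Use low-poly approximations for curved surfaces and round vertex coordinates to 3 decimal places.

v -3.543 1.811 1.399
v -3.246 1.401 1.882
v -3.537 2.949 2.361
v -3.026 1.505 1.758
v -2.885 1.655 1.579
v -2.844 1.83 1.373
v -2.909 2.001 1.171
v -3.071 2.144 1.003
v -3.304 2.236 0.896
v -3.574 2.263 0.865
v -3.839 2.222 0.915
v -4.06 2.118 1.04
v -4.201 1.967 1.218
v -4.242 1.793 1.424
v -4.177 1.622 1.627
v -4.015 1.479 1.794
v -3.781 1.387 1.902
v -3.511 1.359 1.932
v 2.505 3.193 2.462
v 3.017 3.116 2.649
v 2.646 4.391 4.185
v 2.135 4.467 3.998
v 3.04 3.32 2.485
v 2.669 4.595 4.021
v 2.94 3.495 2.316
v 2.57 4.77 3.851
v 2.741 3.601 2.18
v 2.371 4.876 3.715
v 2.488 3.613 2.109
v 2.118 4.888 3.644
v 2.239 3.529 2.118
v 1.868 4.804 3.654
v 2.051 3.368 2.207
v 1.68 4.643 3.743
v 1.966 3.166 2.354
v 1.596 4.441 3.89
v 2.006 2.971 2.526
v 1.636 4.246 4.062
v 2.16 2.826 2.683
v 1.789 4.101 4.219
v 2.392 2.765 2.79
v 2.022 4.04 4.325
v 2.651 2.802 2.821
v 2.281 4.077 4.357
v 2.876 2.929 2.771
v 2.506 4.204 4.306
f 2 1 4
f 2 4 3
f 4 1 5
f 4 5 3
f 5 1 6
f 5 6 3
f 6 1 7
f 6 7 3
f 7 1 8
f 7 8 3
f 8 1 9
f 8 9 3
f 9 1 10
f 9 10 3
f 10 1 11
f 10 11 3
f 11 1 12
f 11 12 3
f 12 1 13
f 12 13 3
f 13 1 14
f 13 14 3
f 14 1 15
f 14 15 3
f 15 1 16
f 15 16 3
f 16 1 17
f 16 17 3
f 17 1 18
f 17 18 3
f 18 1 2
f 18 2 3
f 20 19 23
f 20 23 21
f 21 23 24
f 21 24 22
f 23 19 25
f 23 25 24
f 24 25 26
f 24 26 22
f 25 19 27
f 25 27 26
f 26 27 28
f 26 28 22
f 27 19 29
f 27 29 28
f 28 29 30
f 28 30 22
f 29 19 31
f 29 31 30
f 30 31 32
f 30 32 22
f 31 19 33
f 31 33 32
f 32 33 34
f 32 34 22
f 33 19 35
f 33 35 34
f 34 35 36
f 34 36 22
f 35 19 37
f 35 37 36
f 36 37 38
f 36 38 22
f 37 19 39
f 37 39 38
f 38 39 40
f 38 40 22
f 39 19 41
f 39 41 40
f 40 41 42
f 40 42 22
f 41 19 43
f 41 43 42
f 42 43 44
f 42 44 22
f 43 19 45
f 43 45 44
f 44 45 46
f 44 46 22
f 45 19 20
f 45 20 46
f 46 20 21
f 46 21 22



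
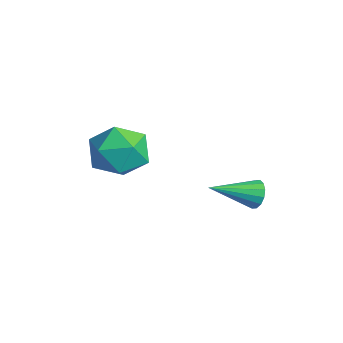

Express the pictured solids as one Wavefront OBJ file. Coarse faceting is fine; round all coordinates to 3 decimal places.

v -1.271 2.192 1.646
v -1.102 2 1.205
v -1.389 0.788 2.214
v -0.885 2.04 1.35
v -0.771 2.122 1.574
v -0.792 2.222 1.817
v -0.941 2.314 2.015
v -1.179 2.374 2.113
v -1.441 2.385 2.086
v -1.658 2.344 1.941
v -1.771 2.263 1.717
v -1.751 2.163 1.474
v -1.602 2.07 1.276
v -1.364 2.011 1.178
v -3.178 -1.181 3.997
v -2.722 -0.737 3.269
v -1.998 -2.203 4.111
v -1.542 -1.759 3.383
v -1.637 -1.315 4.237
v -2.366 -0.683 4.166
v -2.354 -2.257 3.214
v -3.083 -1.625 3.143
v -2.213 -1.402 2.784
v -1.77 -0.819 3.417
v -2.95 -2.121 3.963
v -2.507 -1.538 4.596
f 2 1 4
f 2 4 3
f 4 1 5
f 4 5 3
f 5 1 6
f 5 6 3
f 6 1 7
f 6 7 3
f 7 1 8
f 7 8 3
f 8 1 9
f 8 9 3
f 9 1 10
f 9 10 3
f 10 1 11
f 10 11 3
f 11 1 12
f 11 12 3
f 12 1 13
f 12 13 3
f 13 1 14
f 13 14 3
f 14 1 2
f 14 2 3
f 15 26 20
f 15 20 16
f 15 16 22
f 15 22 25
f 15 25 26
f 16 20 24
f 20 26 19
f 26 25 17
f 25 22 21
f 22 16 23
f 18 24 19
f 18 19 17
f 18 17 21
f 18 21 23
f 18 23 24
f 19 24 20
f 17 19 26
f 21 17 25
f 23 21 22
f 24 23 16



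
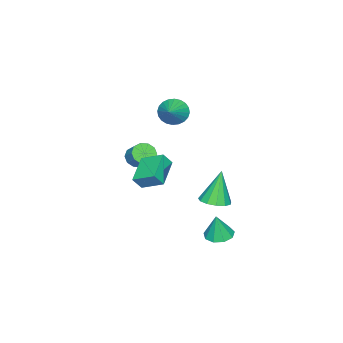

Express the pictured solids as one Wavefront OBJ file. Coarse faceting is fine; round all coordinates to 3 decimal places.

v 1.28 -0.329 -1.48
v -0.373 -0.783 -0.783
v 1.192 1.021 -0.808
v -0.461 0.567 -0.112
v 1.681 -0.667 -0.748
v 0.028 -1.121 -0.052
v 1.593 0.683 -0.077
v -0.06 0.229 0.62
v -0.168 3.704 -4.668
v 0.55 3.252 -4.809
v 0.108 3.656 -3.112
v 0.671 3.827 -4.812
v 0.4 4.345 -4.748
v -0.137 4.564 -4.646
v -0.688 4.38 -4.554
v -0.996 3.88 -4.515
v -0.916 3.298 -4.548
v -0.486 2.906 -4.636
v 0.093 2.888 -4.739
v -1.044 0.287 3.527
v -0.545 -0.181 2.958
v 0.244 0.753 4.273
v -0.562 0.125 2.796
v -0.652 0.457 2.746
v -0.802 0.762 2.814
v -0.989 0.996 2.991
v -1.184 1.121 3.249
v -1.358 1.12 3.55
v -1.484 0.991 3.847
v -1.543 0.756 4.095
v -1.526 0.449 4.257
v -1.436 0.118 4.308
v -1.286 -0.188 4.239
v -1.099 -0.421 4.062
v -0.904 -0.547 3.804
v -0.73 -0.545 3.503
v -0.604 -0.417 3.206
v -1.358 2.742 -2.989
v -0.605 2.25 -2.752
v -1.982 2.798 -0.891
v -0.466 2.754 -2.724
v -0.611 3.255 -2.78
v -0.992 3.593 -2.903
v -1.49 3.66 -3.053
v -1.945 3.436 -3.183
v -2.214 2.992 -3.251
v -2.211 2.468 -3.236
v -1.937 2.031 -3.143
v -1.479 1.82 -3.001
v -0.983 1.901 -2.855
v -1.203 -2.165 -0.915
v -0.512 -2.399 -1.091
v -0.067 -1.649 -0.341
v -0.757 -1.415 -0.165
v -0.622 -2.05 -1.375
v -0.176 -1.3 -0.626
v -0.953 -1.745 -1.484
v -0.508 -0.995 -0.734
v -1.38 -1.6 -1.375
v -0.935 -0.85 -0.625
v -1.739 -1.671 -1.09
v -1.294 -0.921 -0.341
v -1.893 -1.931 -0.739
v -1.448 -1.181 0.011
v -1.784 -2.28 -0.454
v -1.338 -1.53 0.295
v -1.452 -2.585 -0.346
v -1.007 -1.835 0.404
v -1.025 -2.73 -0.455
v -0.58 -1.98 0.295
v -0.666 -2.659 -0.739
v -0.221 -1.909 0.01
f 2 4 1
f 5 2 1
f 1 4 3
f 3 5 1
f 2 8 4
f 6 2 5
f 6 8 2
f 4 8 3
f 7 5 3
f 3 8 7
f 7 6 5
f 8 6 7
f 10 9 12
f 10 12 11
f 12 9 13
f 12 13 11
f 13 9 14
f 13 14 11
f 14 9 15
f 14 15 11
f 15 9 16
f 15 16 11
f 16 9 17
f 16 17 11
f 17 9 18
f 17 18 11
f 18 9 19
f 18 19 11
f 19 9 10
f 19 10 11
f 21 20 23
f 21 23 22
f 23 20 24
f 23 24 22
f 24 20 25
f 24 25 22
f 25 20 26
f 25 26 22
f 26 20 27
f 26 27 22
f 27 20 28
f 27 28 22
f 28 20 29
f 28 29 22
f 29 20 30
f 29 30 22
f 30 20 31
f 30 31 22
f 31 20 32
f 31 32 22
f 32 20 33
f 32 33 22
f 33 20 34
f 33 34 22
f 34 20 35
f 34 35 22
f 35 20 36
f 35 36 22
f 36 20 37
f 36 37 22
f 37 20 21
f 37 21 22
f 39 38 41
f 39 41 40
f 41 38 42
f 41 42 40
f 42 38 43
f 42 43 40
f 43 38 44
f 43 44 40
f 44 38 45
f 44 45 40
f 45 38 46
f 45 46 40
f 46 38 47
f 46 47 40
f 47 38 48
f 47 48 40
f 48 38 49
f 48 49 40
f 49 38 50
f 49 50 40
f 50 38 39
f 50 39 40
f 52 51 55
f 52 55 53
f 53 55 56
f 53 56 54
f 55 51 57
f 55 57 56
f 56 57 58
f 56 58 54
f 57 51 59
f 57 59 58
f 58 59 60
f 58 60 54
f 59 51 61
f 59 61 60
f 60 61 62
f 60 62 54
f 61 51 63
f 61 63 62
f 62 63 64
f 62 64 54
f 63 51 65
f 63 65 64
f 64 65 66
f 64 66 54
f 65 51 67
f 65 67 66
f 66 67 68
f 66 68 54
f 67 51 69
f 67 69 68
f 68 69 70
f 68 70 54
f 69 51 71
f 69 71 70
f 70 71 72
f 70 72 54
f 71 51 52
f 71 52 72
f 72 52 53
f 72 53 54



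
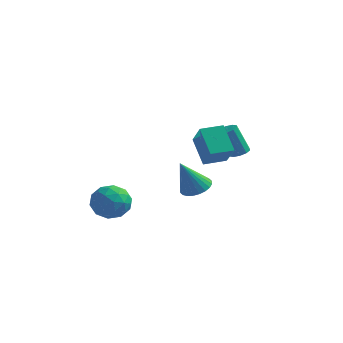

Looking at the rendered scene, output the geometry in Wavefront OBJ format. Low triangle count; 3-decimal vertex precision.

v 2.583 1.998 1.21
v 2.95 2.444 1.438
v 2.363 2.047 3.158
v 1.997 1.602 2.93
v 2.609 2.6 1.358
v 2.023 2.203 3.078
v 2.259 2.527 1.221
v 1.672 2.13 2.941
v 2.032 2.251 1.081
v 1.446 1.855 2.801
v 2.016 1.88 0.989
v 1.43 1.483 2.709
v 2.217 1.553 0.982
v 1.63 1.156 2.702
v 2.557 1.397 1.062
v 1.971 1 2.782
v 2.908 1.47 1.199
v 2.321 1.073 2.919
v 3.134 1.745 1.339
v 2.548 1.349 3.059
v 3.15 2.117 1.431
v 2.564 1.72 3.151
v -4.109 -0.66 -2.928
v -3.102 -0.381 -2.278
v -3.718 -2.599 -2.702
v -2.711 -2.32 -2.052
v -3.826 -2.1 -1.582
v -4.068 -0.902 -1.722
v -2.752 -2.078 -3.258
v -2.994 -0.88 -3.398
v -2.263 -1.258 -2.482
v -2.927 -1.271 -1.447
v -3.893 -1.709 -3.533
v -4.557 -1.722 -2.498
v -3.64 -0.35 -2.623
v -3.18 -2.63 -2.357
v -3.836 -2.5 -2.081
v -3.244 -2.336 -1.699
v -4.208 -0.656 -2.296
v -3.616 -0.493 -1.914
v -4.042 -1.503 -1.505
v -3.204 -2.487 -3.066
v -2.612 -2.324 -2.684
v -3.576 -0.644 -3.281
v -2.984 -0.48 -2.899
v -2.778 -1.477 -3.475
v -2.555 -0.702 -2.361
v -2.325 -1.841 -2.228
v -2.349 -1.699 -2.937
v -2.491 -0.995 -3.019
v -2.945 -0.71 -1.752
v -2.715 -1.849 -1.62
v -3.371 -1.72 -1.343
v -3.513 -1.016 -1.426
v -2.452 -1.225 -1.872
v -4.105 -1.131 -3.36
v -3.875 -2.27 -3.228
v -3.307 -1.964 -3.554
v -3.449 -1.26 -3.637
v -4.495 -1.139 -2.752
v -4.265 -2.278 -2.619
v -4.329 -1.985 -1.961
v -4.471 -1.281 -2.043
v -4.368 -1.755 -3.108
v 1.61 -1.398 3.034
v 2.536 -2.294 4.232
v 2.448 -0.396 3.135
v 3.374 -1.292 4.333
v 2.646 -2.128 1.687
v 3.572 -3.024 2.885
v 3.484 -1.126 1.788
v 4.41 -2.022 2.986
v 1.208 -0.321 -0.828
v 1.821 -0.998 -1.004
v 0.752 -1.239 1.108
v 2.032 -0.753 -0.838
v 2.117 -0.443 -0.671
v 2.064 -0.114 -0.527
v 1.88 0.184 -0.43
v 1.595 0.404 -0.392
v 1.25 0.515 -0.421
v 0.899 0.498 -0.512
v 0.595 0.356 -0.651
v 0.385 0.111 -0.817
v 0.3 -0.199 -0.984
v 0.353 -0.528 -1.128
v 0.536 -0.826 -1.226
v 0.822 -1.046 -1.263
v 1.166 -1.156 -1.234
v 1.517 -1.139 -1.143
f 2 1 5
f 2 5 3
f 3 5 6
f 3 6 4
f 5 1 7
f 5 7 6
f 6 7 8
f 6 8 4
f 7 1 9
f 7 9 8
f 8 9 10
f 8 10 4
f 9 1 11
f 9 11 10
f 10 11 12
f 10 12 4
f 11 1 13
f 11 13 12
f 12 13 14
f 12 14 4
f 13 1 15
f 13 15 14
f 14 15 16
f 14 16 4
f 15 1 17
f 15 17 16
f 16 17 18
f 16 18 4
f 17 1 19
f 17 19 18
f 18 19 20
f 18 20 4
f 19 1 21
f 19 21 20
f 20 21 22
f 20 22 4
f 21 1 2
f 21 2 22
f 22 2 3
f 22 3 4
f 23 60 39
f 60 34 63
f 39 63 28
f 60 63 39
f 23 39 35
f 39 28 40
f 35 40 24
f 39 40 35
f 23 35 44
f 35 24 45
f 44 45 30
f 35 45 44
f 23 44 56
f 44 30 59
f 56 59 33
f 44 59 56
f 23 56 60
f 56 33 64
f 60 64 34
f 56 64 60
f 24 40 51
f 40 28 54
f 51 54 32
f 40 54 51
f 28 63 41
f 63 34 62
f 41 62 27
f 63 62 41
f 34 64 61
f 64 33 57
f 61 57 25
f 64 57 61
f 33 59 58
f 59 30 46
f 58 46 29
f 59 46 58
f 30 45 50
f 45 24 47
f 50 47 31
f 45 47 50
f 26 52 38
f 52 32 53
f 38 53 27
f 52 53 38
f 26 38 36
f 38 27 37
f 36 37 25
f 38 37 36
f 26 36 43
f 36 25 42
f 43 42 29
f 36 42 43
f 26 43 48
f 43 29 49
f 48 49 31
f 43 49 48
f 26 48 52
f 48 31 55
f 52 55 32
f 48 55 52
f 27 53 41
f 53 32 54
f 41 54 28
f 53 54 41
f 25 37 61
f 37 27 62
f 61 62 34
f 37 62 61
f 29 42 58
f 42 25 57
f 58 57 33
f 42 57 58
f 31 49 50
f 49 29 46
f 50 46 30
f 49 46 50
f 32 55 51
f 55 31 47
f 51 47 24
f 55 47 51
f 66 68 65
f 69 66 65
f 65 68 67
f 67 69 65
f 66 72 68
f 70 66 69
f 70 72 66
f 68 72 67
f 71 69 67
f 67 72 71
f 71 70 69
f 72 70 71
f 74 73 76
f 74 76 75
f 76 73 77
f 76 77 75
f 77 73 78
f 77 78 75
f 78 73 79
f 78 79 75
f 79 73 80
f 79 80 75
f 80 73 81
f 80 81 75
f 81 73 82
f 81 82 75
f 82 73 83
f 82 83 75
f 83 73 84
f 83 84 75
f 84 73 85
f 84 85 75
f 85 73 86
f 85 86 75
f 86 73 87
f 86 87 75
f 87 73 88
f 87 88 75
f 88 73 89
f 88 89 75
f 89 73 90
f 89 90 75
f 90 73 74
f 90 74 75



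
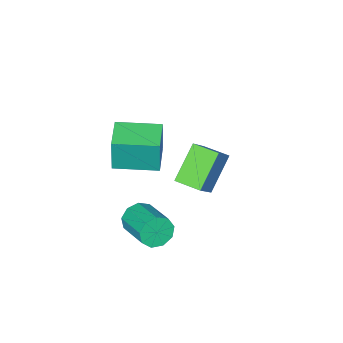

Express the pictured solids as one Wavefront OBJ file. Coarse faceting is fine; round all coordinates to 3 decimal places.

v 2.518 -1.082 2.755
v 2.573 -1.015 4.372
v 1.293 0.291 2.74
v 1.348 0.358 4.358
v 3.532 -0.178 2.682
v 3.587 -0.111 4.3
v 2.307 1.195 2.668
v 2.362 1.262 4.285
v -2.068 -0.807 -0.186
v -1.087 -0.451 0.918
v -2.406 0.322 -0.251
v -1.424 0.678 0.854
v -0.716 -0.478 -1.494
v 0.266 -0.122 -0.389
v -1.053 0.651 -1.558
v -0.072 1.007 -0.454
v 2.187 -0.179 -1.531
v 2.501 -0.495 -0.916
v 2.967 1.062 -0.353
v 2.653 1.379 -0.969
v 2.853 -0.462 -1.298
v 3.318 1.095 -0.735
v 2.893 -0.296 -1.789
v 3.358 1.261 -1.226
v 2.602 -0.076 -2.16
v 3.068 1.482 -1.597
v 2.118 0.097 -2.236
v 2.584 1.654 -1.674
v 1.666 0.14 -1.983
v 2.132 1.698 -1.42
v 1.458 0.035 -1.519
v 1.923 1.592 -0.956
v 1.591 -0.171 -1.06
v 2.057 1.387 -0.497
v 2.003 -0.38 -0.822
v 2.469 1.177 -0.259
f 2 4 1
f 5 2 1
f 1 4 3
f 3 5 1
f 2 8 4
f 6 2 5
f 6 8 2
f 4 8 3
f 7 5 3
f 3 8 7
f 7 6 5
f 8 6 7
f 10 12 9
f 13 10 9
f 9 12 11
f 11 13 9
f 10 16 12
f 14 10 13
f 14 16 10
f 12 16 11
f 15 13 11
f 11 16 15
f 15 14 13
f 16 14 15
f 18 17 21
f 18 21 19
f 19 21 22
f 19 22 20
f 21 17 23
f 21 23 22
f 22 23 24
f 22 24 20
f 23 17 25
f 23 25 24
f 24 25 26
f 24 26 20
f 25 17 27
f 25 27 26
f 26 27 28
f 26 28 20
f 27 17 29
f 27 29 28
f 28 29 30
f 28 30 20
f 29 17 31
f 29 31 30
f 30 31 32
f 30 32 20
f 31 17 33
f 31 33 32
f 32 33 34
f 32 34 20
f 33 17 35
f 33 35 34
f 34 35 36
f 34 36 20
f 35 17 18
f 35 18 36
f 36 18 19
f 36 19 20



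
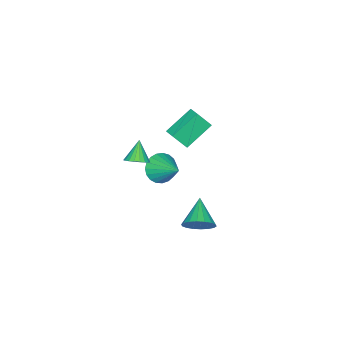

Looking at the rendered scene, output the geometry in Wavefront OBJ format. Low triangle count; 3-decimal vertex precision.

v 0.621 0.901 -4.262
v 1.314 0.299 -3.774
v -0.841 -0.001 -3.298
v 1.277 0.663 -3.491
v 1.109 1.074 -3.36
v 0.845 1.451 -3.409
v 0.536 1.719 -3.626
v 0.245 1.825 -3.969
v 0.027 1.748 -4.371
v -0.072 1.503 -4.751
v -0.034 1.138 -5.034
v 0.133 0.727 -5.164
v 0.398 0.35 -5.116
v 0.706 0.082 -4.898
v 0.998 -0.023 -4.555
v 1.215 0.054 -4.154
v -0.105 -0.87 2.153
v -1.753 -0.279 3.275
v 0.304 -0.16 2.378
v -1.345 0.432 3.5
v 0.425 -1.532 3.28
v -1.224 -0.94 4.402
v 0.833 -0.821 3.505
v -0.815 -0.23 4.627
v 2.185 -2.38 1.408
v 2.815 -2.472 1.858
v 1.335 -2.78 2.512
v 2.738 -2.162 1.912
v 2.566 -1.889 1.879
v 2.328 -1.701 1.764
v 2.065 -1.63 1.588
v 1.823 -1.689 1.38
v 1.643 -1.867 1.177
v 1.557 -2.134 1.014
v 1.58 -2.444 0.919
v 1.707 -2.742 0.909
v 1.917 -2.977 0.985
v 2.173 -3.11 1.133
v 2.431 -3.116 1.33
v 2.646 -2.994 1.539
v 2.782 -2.767 1.726
v -1.858 -3.483 -3.105
v -1.04 -3.304 -3.802
v -1.222 -1.757 -1.915
v -1.373 -3.056 -3.983
v -1.791 -2.882 -4.012
v -2.22 -2.812 -3.884
v -2.587 -2.857 -3.622
v -2.827 -3.011 -3.27
v -2.9 -3.247 -2.889
v -2.793 -3.523 -2.546
v -2.525 -3.792 -2.3
v -2.141 -4.008 -2.192
v -1.708 -4.132 -2.243
v -1.301 -4.145 -2.442
v -0.991 -4.043 -2.756
v -0.83 -3.844 -3.131
v -0.848 -3.582 -3.501
f 2 1 4
f 2 4 3
f 4 1 5
f 4 5 3
f 5 1 6
f 5 6 3
f 6 1 7
f 6 7 3
f 7 1 8
f 7 8 3
f 8 1 9
f 8 9 3
f 9 1 10
f 9 10 3
f 10 1 11
f 10 11 3
f 11 1 12
f 11 12 3
f 12 1 13
f 12 13 3
f 13 1 14
f 13 14 3
f 14 1 15
f 14 15 3
f 15 1 16
f 15 16 3
f 16 1 2
f 16 2 3
f 18 20 17
f 21 18 17
f 17 20 19
f 19 21 17
f 18 24 20
f 22 18 21
f 22 24 18
f 20 24 19
f 23 21 19
f 19 24 23
f 23 22 21
f 24 22 23
f 26 25 28
f 26 28 27
f 28 25 29
f 28 29 27
f 29 25 30
f 29 30 27
f 30 25 31
f 30 31 27
f 31 25 32
f 31 32 27
f 32 25 33
f 32 33 27
f 33 25 34
f 33 34 27
f 34 25 35
f 34 35 27
f 35 25 36
f 35 36 27
f 36 25 37
f 36 37 27
f 37 25 38
f 37 38 27
f 38 25 39
f 38 39 27
f 39 25 40
f 39 40 27
f 40 25 41
f 40 41 27
f 41 25 26
f 41 26 27
f 43 42 45
f 43 45 44
f 45 42 46
f 45 46 44
f 46 42 47
f 46 47 44
f 47 42 48
f 47 48 44
f 48 42 49
f 48 49 44
f 49 42 50
f 49 50 44
f 50 42 51
f 50 51 44
f 51 42 52
f 51 52 44
f 52 42 53
f 52 53 44
f 53 42 54
f 53 54 44
f 54 42 55
f 54 55 44
f 55 42 56
f 55 56 44
f 56 42 57
f 56 57 44
f 57 42 58
f 57 58 44
f 58 42 43
f 58 43 44



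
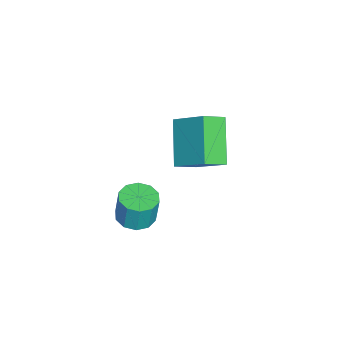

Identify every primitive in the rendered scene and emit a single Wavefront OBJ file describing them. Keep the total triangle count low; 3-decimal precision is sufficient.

v 2.113 -0.644 -4.114
v 2.879 -0.424 -4.184
v 2.953 -0.255 -2.857
v 2.187 -0.476 -2.786
v 2.599 -0.018 -4.22
v 2.673 0.151 -2.893
v 2.134 0.149 -4.216
v 2.207 0.318 -2.888
v 1.661 0.013 -4.172
v 1.734 0.181 -2.845
v 1.36 -0.374 -4.106
v 1.434 -0.206 -2.779
v 1.347 -0.865 -4.043
v 1.421 -0.696 -2.716
v 1.627 -1.271 -4.007
v 1.701 -1.102 -2.68
v 2.093 -1.438 -4.012
v 2.166 -1.269 -2.684
v 2.566 -1.301 -4.055
v 2.639 -1.133 -2.728
v 2.866 -0.914 -4.121
v 2.94 -0.746 -2.794
v -3.554 0.411 -3.323
v -2.916 -0.343 -2.815
v -2.869 1.788 -2.141
v -2.231 1.034 -1.633
v -1.929 0.826 -4.747
v -1.291 0.072 -4.239
v -1.244 2.203 -3.565
v -0.606 1.449 -3.057
f 2 1 5
f 2 5 3
f 3 5 6
f 3 6 4
f 5 1 7
f 5 7 6
f 6 7 8
f 6 8 4
f 7 1 9
f 7 9 8
f 8 9 10
f 8 10 4
f 9 1 11
f 9 11 10
f 10 11 12
f 10 12 4
f 11 1 13
f 11 13 12
f 12 13 14
f 12 14 4
f 13 1 15
f 13 15 14
f 14 15 16
f 14 16 4
f 15 1 17
f 15 17 16
f 16 17 18
f 16 18 4
f 17 1 19
f 17 19 18
f 18 19 20
f 18 20 4
f 19 1 21
f 19 21 20
f 20 21 22
f 20 22 4
f 21 1 2
f 21 2 22
f 22 2 3
f 22 3 4
f 24 26 23
f 27 24 23
f 23 26 25
f 25 27 23
f 24 30 26
f 28 24 27
f 28 30 24
f 26 30 25
f 29 27 25
f 25 30 29
f 29 28 27
f 30 28 29



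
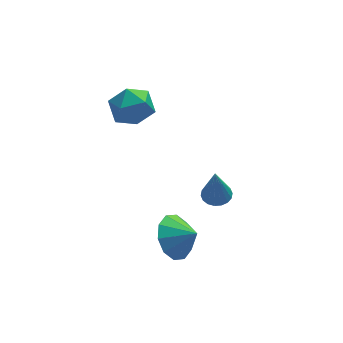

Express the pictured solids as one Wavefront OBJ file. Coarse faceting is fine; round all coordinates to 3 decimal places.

v -1.031 -2.693 -3.898
v -0.248 -2.311 -4.466
v -0.309 -3.227 -3.262
v -0.365 -1.899 -3.987
v -0.737 -1.79 -3.474
v -1.221 -2.026 -3.123
v -1.632 -2.517 -3.068
v -1.814 -3.075 -3.33
v -1.696 -3.488 -3.809
v -1.325 -3.596 -4.322
v -0.841 -3.36 -4.673
v -0.43 -2.869 -4.728
v 1.023 -1.256 -3.189
v 1.629 -1.382 -3.153
v 0.877 -1.484 -1.511
v 1.621 -1.109 -3.117
v 1.495 -0.865 -3.095
v 1.275 -0.698 -3.092
v 1.005 -0.642 -3.108
v 0.739 -0.708 -3.14
v 0.529 -0.882 -3.182
v 0.417 -1.13 -3.225
v 0.426 -1.404 -3.261
v 0.552 -1.648 -3.283
v 0.772 -1.815 -3.287
v 1.042 -1.871 -3.271
v 1.308 -1.805 -3.239
v 1.517 -1.631 -3.197
v -1.746 2.148 0.99
v -1.143 1.742 0.305
v -2.297 0.678 1.375
v -1.694 0.272 0.69
v -1.308 0.683 1.514
v -0.967 1.591 1.277
v -2.473 0.829 0.403
v -2.132 1.737 0.166
v -1.592 0.927 -0.058
v -0.872 0.837 0.629
v -2.568 1.583 1.051
v -1.848 1.493 1.738
f 2 1 4
f 2 4 3
f 4 1 5
f 4 5 3
f 5 1 6
f 5 6 3
f 6 1 7
f 6 7 3
f 7 1 8
f 7 8 3
f 8 1 9
f 8 9 3
f 9 1 10
f 9 10 3
f 10 1 11
f 10 11 3
f 11 1 12
f 11 12 3
f 12 1 2
f 12 2 3
f 14 13 16
f 14 16 15
f 16 13 17
f 16 17 15
f 17 13 18
f 17 18 15
f 18 13 19
f 18 19 15
f 19 13 20
f 19 20 15
f 20 13 21
f 20 21 15
f 21 13 22
f 21 22 15
f 22 13 23
f 22 23 15
f 23 13 24
f 23 24 15
f 24 13 25
f 24 25 15
f 25 13 26
f 25 26 15
f 26 13 27
f 26 27 15
f 27 13 28
f 27 28 15
f 28 13 14
f 28 14 15
f 29 40 34
f 29 34 30
f 29 30 36
f 29 36 39
f 29 39 40
f 30 34 38
f 34 40 33
f 40 39 31
f 39 36 35
f 36 30 37
f 32 38 33
f 32 33 31
f 32 31 35
f 32 35 37
f 32 37 38
f 33 38 34
f 31 33 40
f 35 31 39
f 37 35 36
f 38 37 30



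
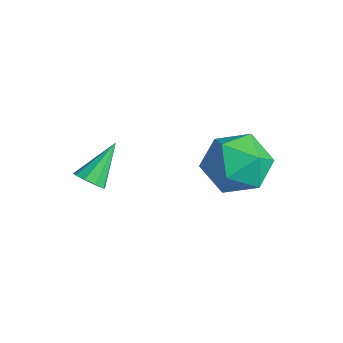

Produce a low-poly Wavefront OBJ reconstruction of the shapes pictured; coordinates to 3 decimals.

v 2.387 2.585 -1.275
v 3.079 2.959 -2.137
v 2.301 0.881 -2.083
v 2.993 1.255 -2.945
v 3.422 1.122 -1.868
v 3.476 2.175 -1.368
v 1.904 1.665 -2.852
v 1.958 2.718 -2.352
v 2.781 2.39 -3.111
v 3.719 2.054 -2.503
v 1.661 1.786 -1.717
v 2.599 1.45 -1.109
v 0.036 -1.546 -3.473
v 0.293 -1.83 -3.078
v -0.336 -0.434 -2.427
v 0.534 -1.594 -3.244
v 0.542 -1.335 -3.517
v 0.313 -1.174 -3.769
v -0.045 -1.188 -3.882
v -0.366 -1.368 -3.804
v -0.499 -1.632 -3.57
v -0.381 -1.855 -3.291
v -0.069 -1.934 -3.097
f 1 12 6
f 1 6 2
f 1 2 8
f 1 8 11
f 1 11 12
f 2 6 10
f 6 12 5
f 12 11 3
f 11 8 7
f 8 2 9
f 4 10 5
f 4 5 3
f 4 3 7
f 4 7 9
f 4 9 10
f 5 10 6
f 3 5 12
f 7 3 11
f 9 7 8
f 10 9 2
f 14 13 16
f 14 16 15
f 16 13 17
f 16 17 15
f 17 13 18
f 17 18 15
f 18 13 19
f 18 19 15
f 19 13 20
f 19 20 15
f 20 13 21
f 20 21 15
f 21 13 22
f 21 22 15
f 22 13 23
f 22 23 15
f 23 13 14
f 23 14 15



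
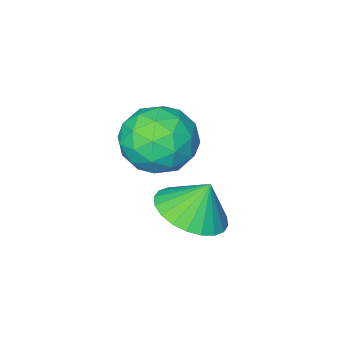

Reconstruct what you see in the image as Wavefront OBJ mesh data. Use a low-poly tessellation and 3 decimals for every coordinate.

v -4.558 0.084 3.796
v -3.863 0.83 3.789
v -3.957 -0.49 2.371
v -3.262 0.256 2.364
v -3.2 -0.491 3.055
v -3.572 -0.136 3.936
v -4.248 0.476 2.224
v -4.62 0.831 3.105
v -3.671 1.073 2.817
v -3.024 0.475 3.331
v -4.796 -0.135 2.829
v -4.149 -0.733 3.343
v -4.264 0.507 3.918
v -3.556 -0.167 2.242
v -3.52 -0.606 2.648
v -3.112 -0.168 2.644
v -4.092 -0.061 4.004
v -3.684 0.378 4
v -3.294 -0.399 3.569
v -4.136 -0.038 2.16
v -3.728 0.401 2.156
v -4.708 0.508 3.516
v -4.3 0.946 3.512
v -4.526 0.739 2.591
v -3.742 1.089 3.343
v -3.389 0.751 2.505
v -3.968 0.881 2.422
v -4.187 1.089 2.94
v -3.362 0.737 3.644
v -3.008 0.4 2.806
v -2.972 -0.039 3.213
v -3.191 0.169 3.731
v -3.249 0.88 3.073
v -4.812 -0.06 3.354
v -4.458 -0.397 2.516
v -4.629 0.171 2.429
v -4.848 0.379 2.947
v -4.431 -0.411 3.655
v -4.078 -0.749 2.817
v -3.633 -0.749 3.22
v -3.852 -0.541 3.738
v -4.571 -0.54 3.087
v -3.452 2.166 2.139
v -2.658 1.89 2.537
v -3.848 2.354 3.061
v -2.595 2.244 2.492
v -2.662 2.587 2.393
v -2.85 2.865 2.256
v -3.129 3.038 2.101
v -3.458 3.077 1.952
v -3.785 2.978 1.831
v -4.062 2.755 1.757
v -4.246 2.443 1.742
v -4.309 2.088 1.787
v -4.241 1.745 1.886
v -4.054 1.467 2.023
v -3.775 1.295 2.178
v -3.446 1.255 2.327
v -3.119 1.355 2.448
v -2.842 1.577 2.522
f 1 38 17
f 38 12 41
f 17 41 6
f 38 41 17
f 1 17 13
f 17 6 18
f 13 18 2
f 17 18 13
f 1 13 22
f 13 2 23
f 22 23 8
f 13 23 22
f 1 22 34
f 22 8 37
f 34 37 11
f 22 37 34
f 1 34 38
f 34 11 42
f 38 42 12
f 34 42 38
f 2 18 29
f 18 6 32
f 29 32 10
f 18 32 29
f 6 41 19
f 41 12 40
f 19 40 5
f 41 40 19
f 12 42 39
f 42 11 35
f 39 35 3
f 42 35 39
f 11 37 36
f 37 8 24
f 36 24 7
f 37 24 36
f 8 23 28
f 23 2 25
f 28 25 9
f 23 25 28
f 4 30 16
f 30 10 31
f 16 31 5
f 30 31 16
f 4 16 14
f 16 5 15
f 14 15 3
f 16 15 14
f 4 14 21
f 14 3 20
f 21 20 7
f 14 20 21
f 4 21 26
f 21 7 27
f 26 27 9
f 21 27 26
f 4 26 30
f 26 9 33
f 30 33 10
f 26 33 30
f 5 31 19
f 31 10 32
f 19 32 6
f 31 32 19
f 3 15 39
f 15 5 40
f 39 40 12
f 15 40 39
f 7 20 36
f 20 3 35
f 36 35 11
f 20 35 36
f 9 27 28
f 27 7 24
f 28 24 8
f 27 24 28
f 10 33 29
f 33 9 25
f 29 25 2
f 33 25 29
f 44 43 46
f 44 46 45
f 46 43 47
f 46 47 45
f 47 43 48
f 47 48 45
f 48 43 49
f 48 49 45
f 49 43 50
f 49 50 45
f 50 43 51
f 50 51 45
f 51 43 52
f 51 52 45
f 52 43 53
f 52 53 45
f 53 43 54
f 53 54 45
f 54 43 55
f 54 55 45
f 55 43 56
f 55 56 45
f 56 43 57
f 56 57 45
f 57 43 58
f 57 58 45
f 58 43 59
f 58 59 45
f 59 43 60
f 59 60 45
f 60 43 44
f 60 44 45

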